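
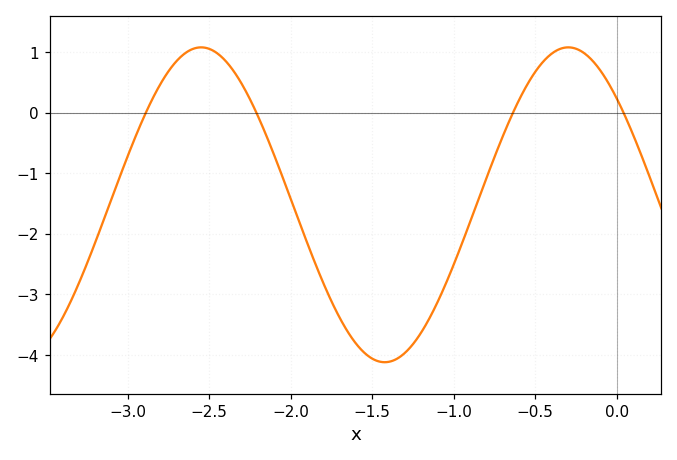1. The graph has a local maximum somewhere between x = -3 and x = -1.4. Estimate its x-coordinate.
-2.5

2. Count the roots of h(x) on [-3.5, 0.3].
4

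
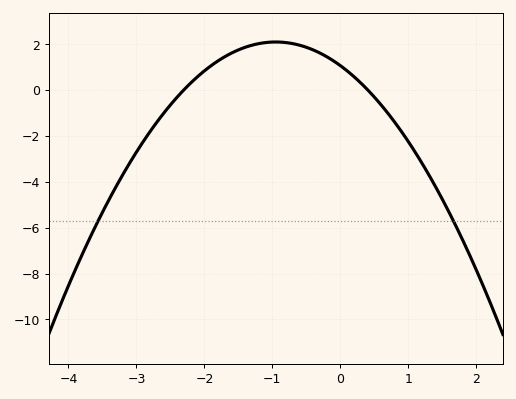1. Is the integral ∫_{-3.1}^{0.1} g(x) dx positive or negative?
positive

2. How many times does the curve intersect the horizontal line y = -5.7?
2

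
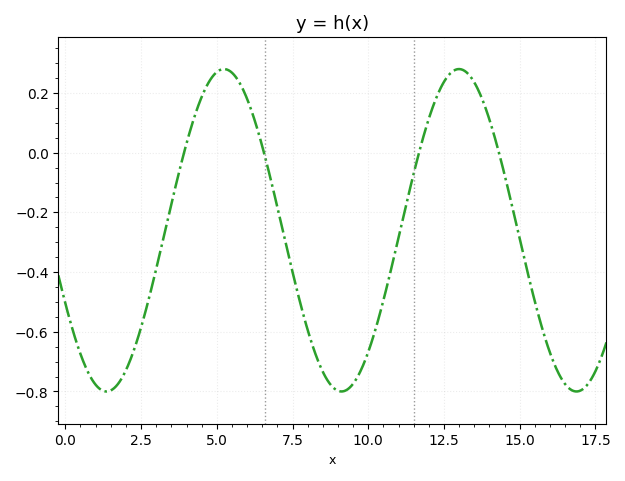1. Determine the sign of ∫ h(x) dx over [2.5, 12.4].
negative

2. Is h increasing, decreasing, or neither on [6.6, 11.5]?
neither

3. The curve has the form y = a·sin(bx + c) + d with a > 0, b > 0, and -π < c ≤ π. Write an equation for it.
y = 0.54sin(0.81x - 2.7) - 0.26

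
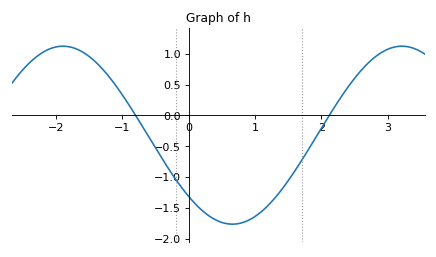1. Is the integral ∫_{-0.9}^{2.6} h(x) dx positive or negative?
negative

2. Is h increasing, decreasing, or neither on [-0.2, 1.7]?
neither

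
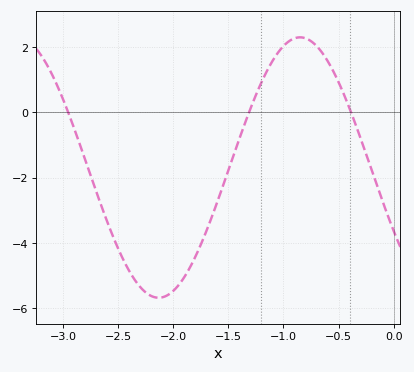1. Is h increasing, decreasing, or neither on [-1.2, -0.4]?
neither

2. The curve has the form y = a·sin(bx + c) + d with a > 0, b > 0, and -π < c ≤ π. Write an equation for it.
y = 3.99sin(2.5x - 2.6) - 1.69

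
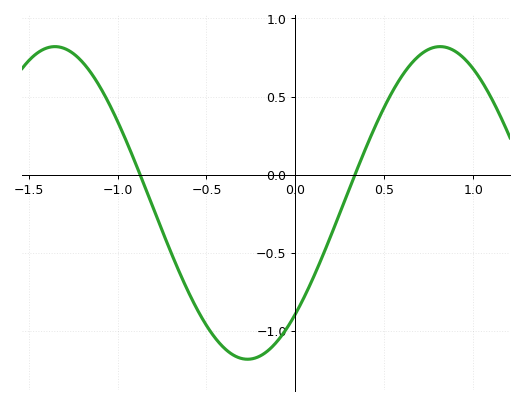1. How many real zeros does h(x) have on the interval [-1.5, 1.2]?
2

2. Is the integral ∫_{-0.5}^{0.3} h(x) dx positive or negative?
negative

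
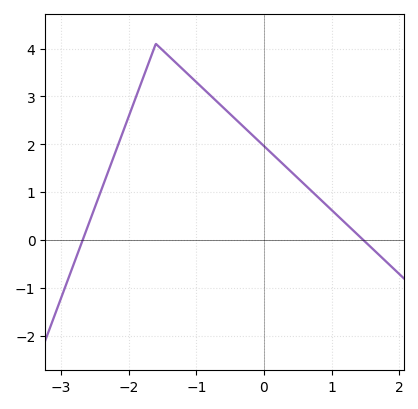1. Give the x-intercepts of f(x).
-2.7, 1.5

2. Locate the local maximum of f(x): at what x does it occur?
-1.6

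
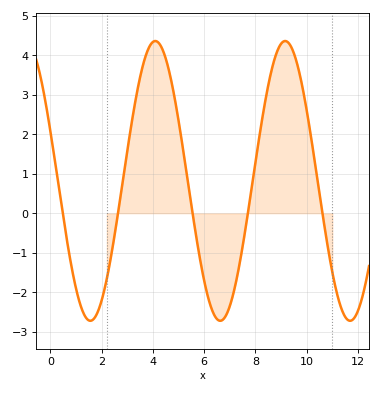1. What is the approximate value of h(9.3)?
4.31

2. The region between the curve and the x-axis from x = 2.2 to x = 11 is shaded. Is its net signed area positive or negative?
positive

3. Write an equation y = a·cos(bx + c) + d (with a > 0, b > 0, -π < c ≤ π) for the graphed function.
y = 3.54cos(1.24x + 1.21) + 0.82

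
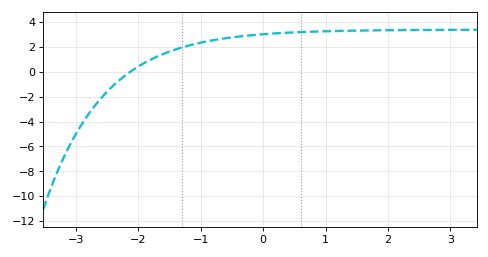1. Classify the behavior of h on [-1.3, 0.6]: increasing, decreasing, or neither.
increasing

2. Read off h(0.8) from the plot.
3.2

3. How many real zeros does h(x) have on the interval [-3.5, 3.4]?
1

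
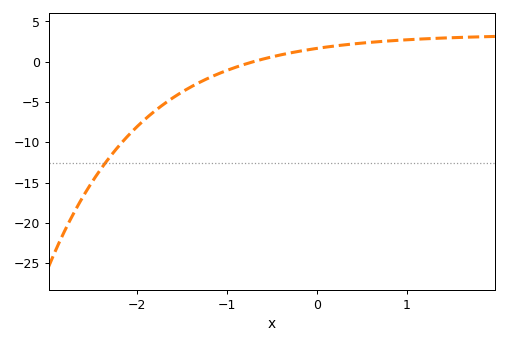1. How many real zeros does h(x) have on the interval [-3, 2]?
1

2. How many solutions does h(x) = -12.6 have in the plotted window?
1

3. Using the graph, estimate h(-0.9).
-0.5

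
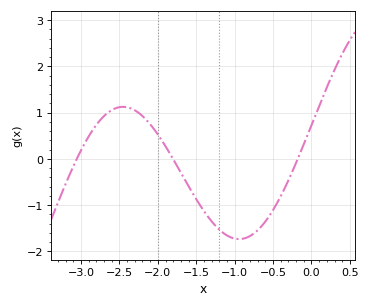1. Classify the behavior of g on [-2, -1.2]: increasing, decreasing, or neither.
decreasing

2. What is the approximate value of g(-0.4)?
-0.8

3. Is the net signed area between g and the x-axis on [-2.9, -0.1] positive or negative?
negative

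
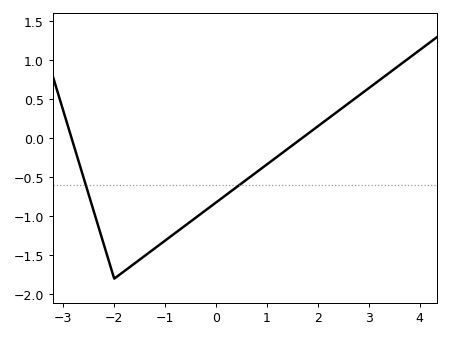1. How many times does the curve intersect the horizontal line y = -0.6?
2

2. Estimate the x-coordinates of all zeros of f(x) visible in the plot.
-2.8, 1.6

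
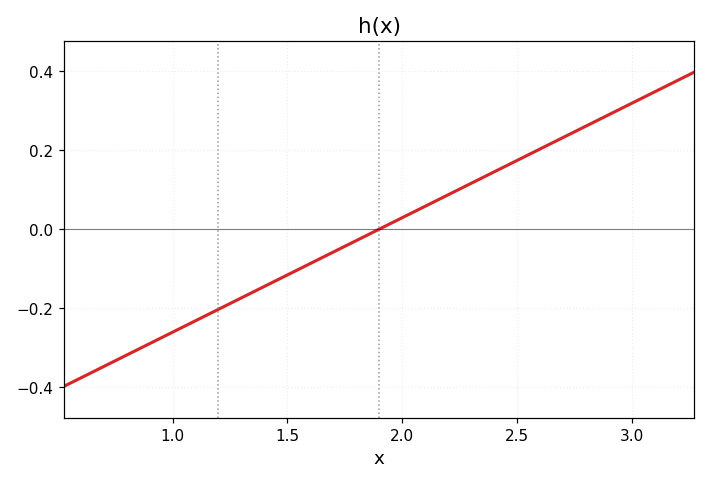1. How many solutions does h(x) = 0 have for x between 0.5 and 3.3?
1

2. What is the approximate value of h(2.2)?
0.08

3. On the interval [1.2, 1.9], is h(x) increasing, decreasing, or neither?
increasing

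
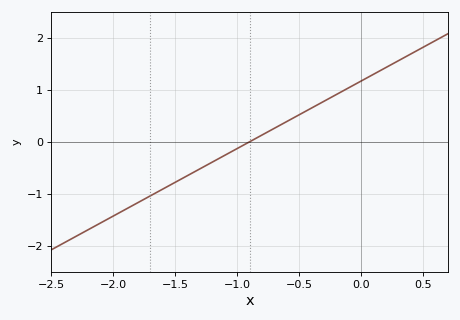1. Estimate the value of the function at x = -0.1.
1.04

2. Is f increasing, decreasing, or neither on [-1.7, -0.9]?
increasing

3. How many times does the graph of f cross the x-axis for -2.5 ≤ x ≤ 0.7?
1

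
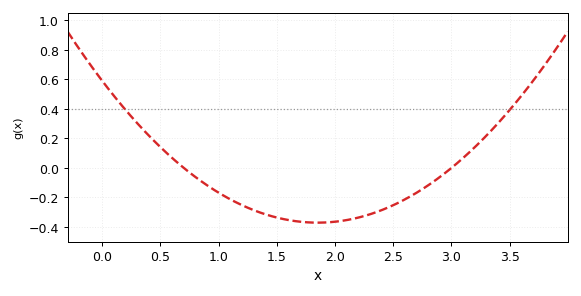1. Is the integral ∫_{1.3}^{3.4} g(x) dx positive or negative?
negative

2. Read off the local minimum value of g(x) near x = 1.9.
-0.37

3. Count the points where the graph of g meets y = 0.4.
2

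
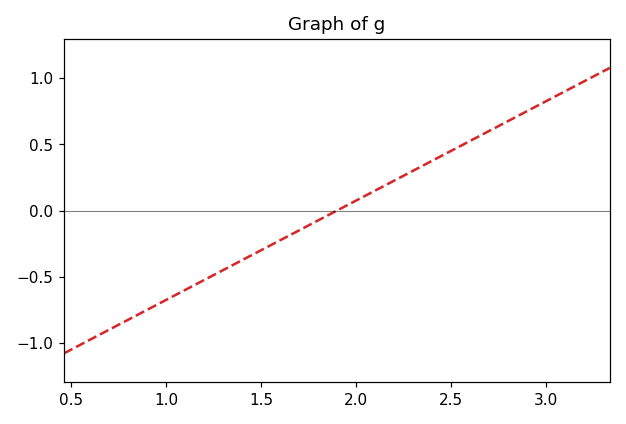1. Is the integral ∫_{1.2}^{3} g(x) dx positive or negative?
positive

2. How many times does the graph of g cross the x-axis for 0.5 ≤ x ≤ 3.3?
1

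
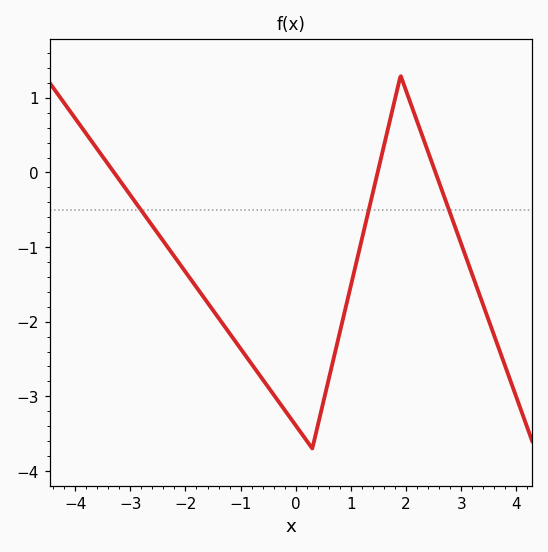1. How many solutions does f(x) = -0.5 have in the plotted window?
3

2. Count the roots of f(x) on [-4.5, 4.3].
3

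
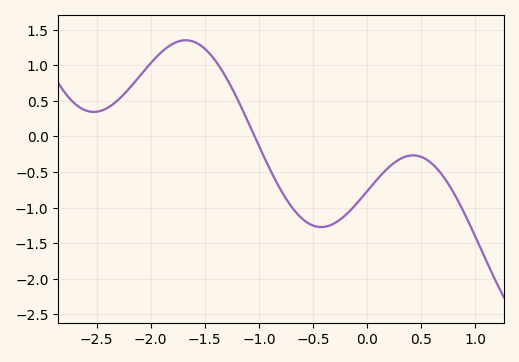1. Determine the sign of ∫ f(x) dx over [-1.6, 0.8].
negative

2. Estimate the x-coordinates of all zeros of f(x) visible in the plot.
-1.04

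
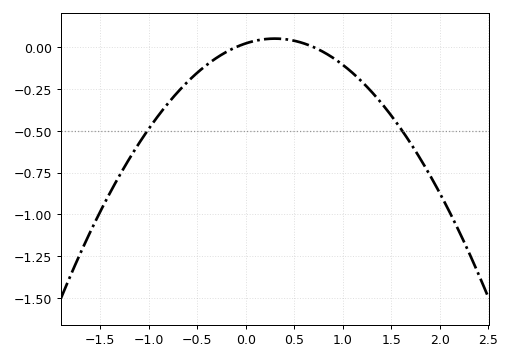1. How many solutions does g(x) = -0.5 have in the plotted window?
2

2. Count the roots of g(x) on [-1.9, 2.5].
2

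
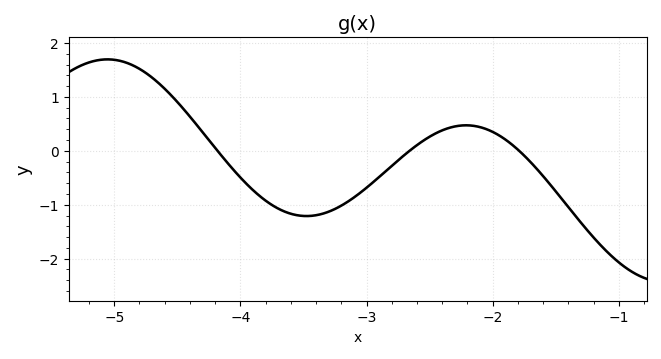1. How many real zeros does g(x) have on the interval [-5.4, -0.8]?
3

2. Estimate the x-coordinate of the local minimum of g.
-3.48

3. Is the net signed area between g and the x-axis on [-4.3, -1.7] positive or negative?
negative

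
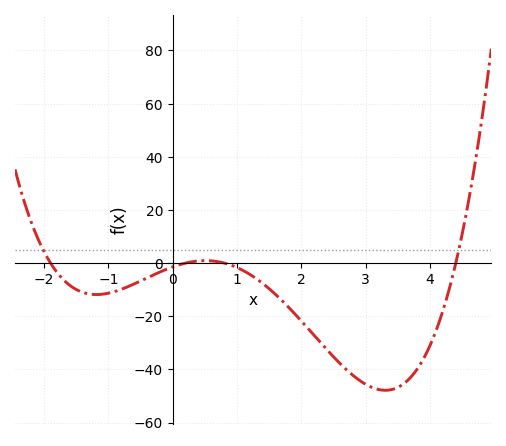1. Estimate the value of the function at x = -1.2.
-11.9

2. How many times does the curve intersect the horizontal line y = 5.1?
2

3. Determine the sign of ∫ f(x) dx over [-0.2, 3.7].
negative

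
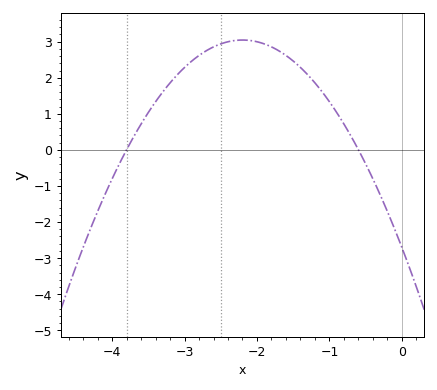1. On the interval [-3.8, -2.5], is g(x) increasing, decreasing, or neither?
increasing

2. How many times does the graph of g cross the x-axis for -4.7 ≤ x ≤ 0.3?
2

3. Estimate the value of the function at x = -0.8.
0.7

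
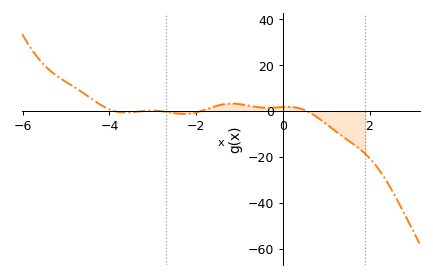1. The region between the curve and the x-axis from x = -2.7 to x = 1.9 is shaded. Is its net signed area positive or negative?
negative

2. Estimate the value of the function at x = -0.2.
2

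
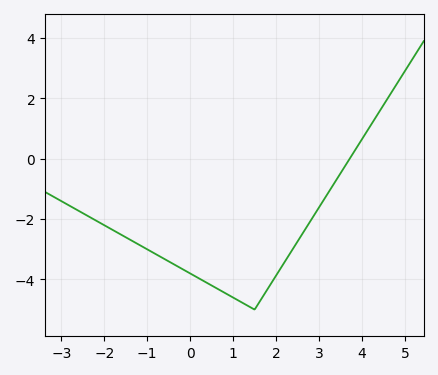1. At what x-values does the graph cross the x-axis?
3.71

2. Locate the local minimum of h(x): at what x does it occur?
1.5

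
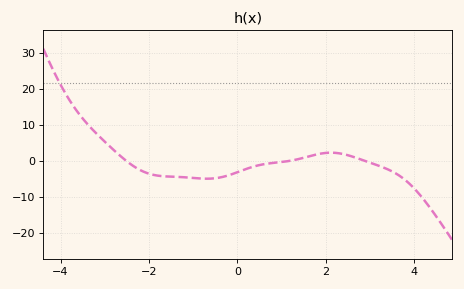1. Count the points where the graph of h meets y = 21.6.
1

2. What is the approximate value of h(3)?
-0.456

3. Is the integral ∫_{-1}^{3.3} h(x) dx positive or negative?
negative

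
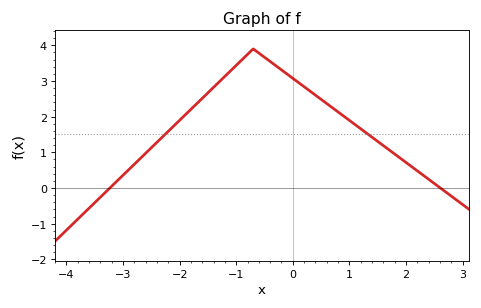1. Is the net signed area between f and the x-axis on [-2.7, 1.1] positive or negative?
positive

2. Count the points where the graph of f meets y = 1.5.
2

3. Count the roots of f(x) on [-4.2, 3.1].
2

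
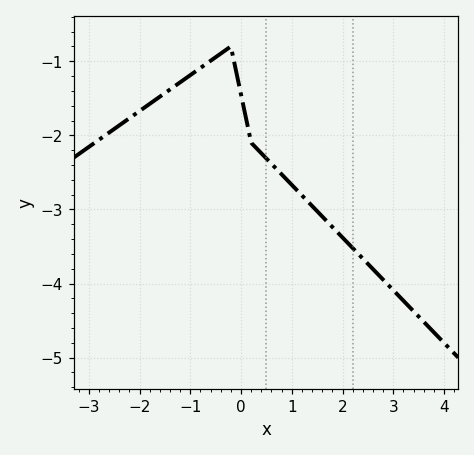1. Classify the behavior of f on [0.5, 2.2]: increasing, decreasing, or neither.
decreasing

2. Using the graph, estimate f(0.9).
-2.6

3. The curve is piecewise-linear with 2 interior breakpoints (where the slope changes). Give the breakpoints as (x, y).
(-0.2, -0.8); (0.2, -2.1)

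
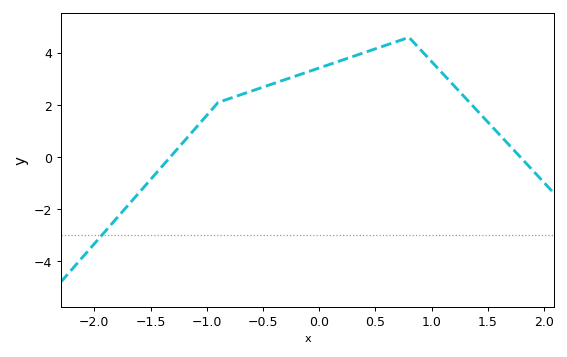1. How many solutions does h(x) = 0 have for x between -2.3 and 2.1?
2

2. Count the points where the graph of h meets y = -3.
1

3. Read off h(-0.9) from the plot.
2.1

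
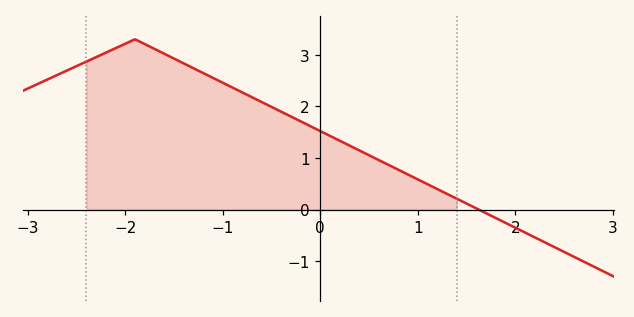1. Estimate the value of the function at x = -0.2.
1.71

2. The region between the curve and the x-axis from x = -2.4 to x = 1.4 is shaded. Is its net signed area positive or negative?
positive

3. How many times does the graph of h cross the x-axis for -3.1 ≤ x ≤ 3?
1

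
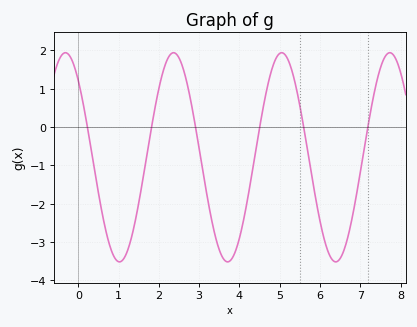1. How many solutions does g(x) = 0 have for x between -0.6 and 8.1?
6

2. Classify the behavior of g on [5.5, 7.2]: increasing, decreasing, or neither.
neither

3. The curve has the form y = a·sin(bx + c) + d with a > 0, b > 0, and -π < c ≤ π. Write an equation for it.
y = 2.73sin(2.34x + 2.32) - 0.79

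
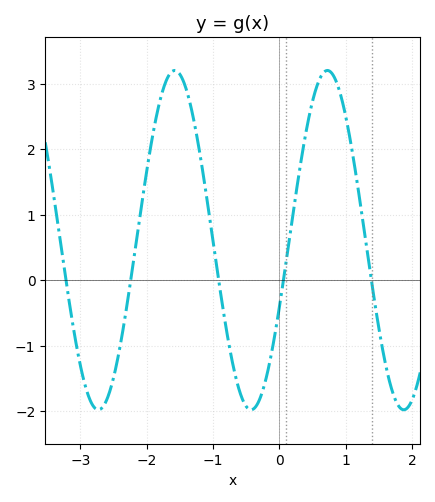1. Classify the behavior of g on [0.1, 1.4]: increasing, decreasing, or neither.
neither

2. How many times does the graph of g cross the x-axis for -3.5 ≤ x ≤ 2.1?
5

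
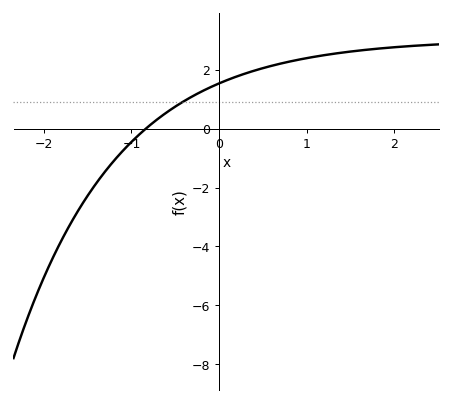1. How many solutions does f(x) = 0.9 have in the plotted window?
1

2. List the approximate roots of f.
-0.837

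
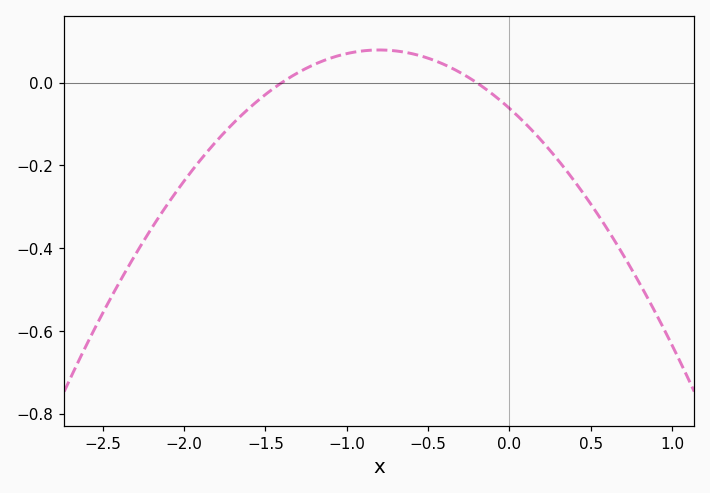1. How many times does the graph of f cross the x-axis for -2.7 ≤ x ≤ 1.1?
2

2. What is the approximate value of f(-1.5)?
-0.029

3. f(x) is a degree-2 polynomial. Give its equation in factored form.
y = -0.22(x + 1.4)(x + 0.2)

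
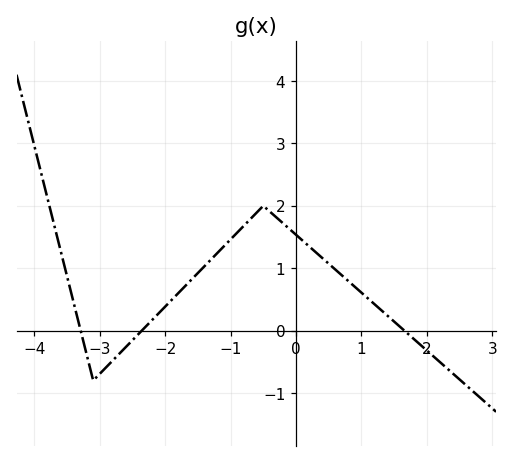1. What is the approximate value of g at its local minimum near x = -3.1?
-0.799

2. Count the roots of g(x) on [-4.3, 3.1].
3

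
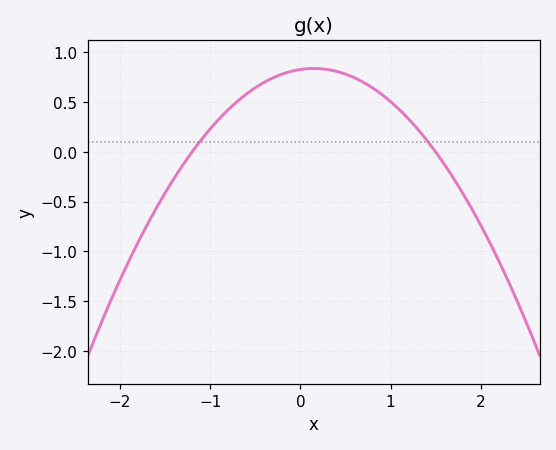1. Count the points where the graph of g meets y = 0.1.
2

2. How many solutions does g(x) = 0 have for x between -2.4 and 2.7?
2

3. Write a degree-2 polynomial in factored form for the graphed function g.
y = -0.46(x + 1.2)(x - 1.5)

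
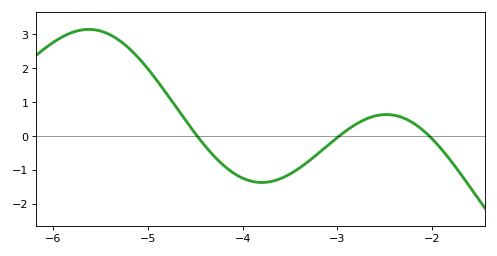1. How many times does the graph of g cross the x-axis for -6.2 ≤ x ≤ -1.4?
3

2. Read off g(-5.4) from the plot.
3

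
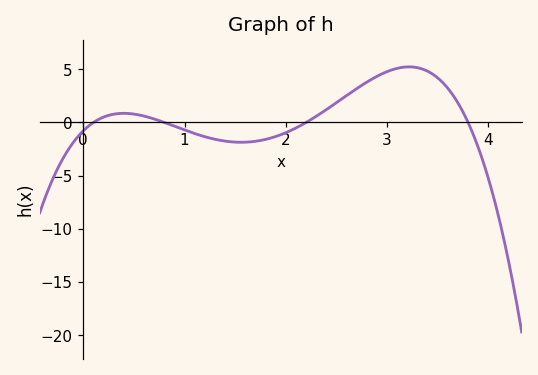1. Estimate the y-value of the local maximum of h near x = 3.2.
5.23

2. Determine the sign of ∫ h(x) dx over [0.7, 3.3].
positive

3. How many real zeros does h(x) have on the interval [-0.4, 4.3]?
4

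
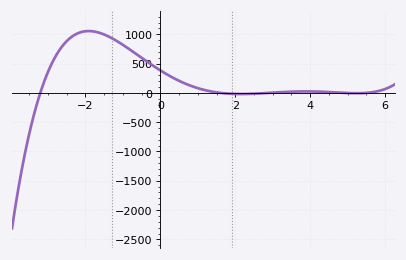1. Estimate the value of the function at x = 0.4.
238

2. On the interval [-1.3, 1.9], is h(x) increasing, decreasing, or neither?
decreasing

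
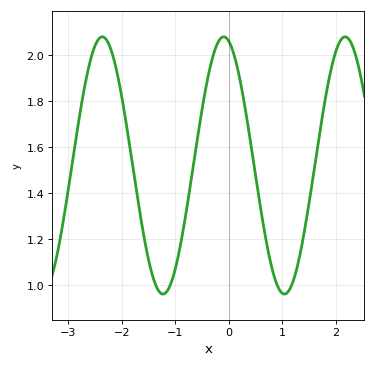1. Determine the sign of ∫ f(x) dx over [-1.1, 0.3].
positive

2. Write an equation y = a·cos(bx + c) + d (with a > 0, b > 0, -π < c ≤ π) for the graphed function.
y = 0.56cos(2.77x + 0.262) + 1.52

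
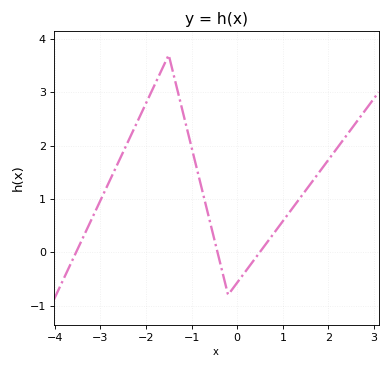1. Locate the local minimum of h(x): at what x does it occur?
-0.198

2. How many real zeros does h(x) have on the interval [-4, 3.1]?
3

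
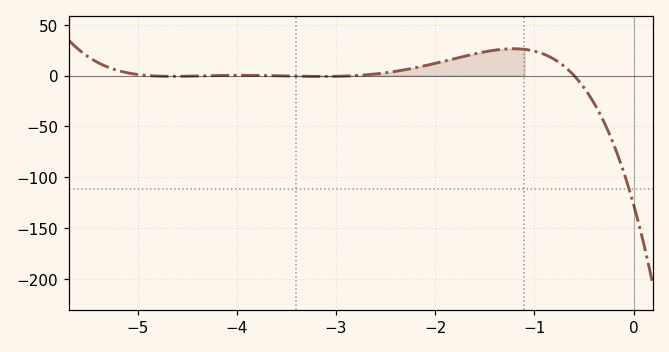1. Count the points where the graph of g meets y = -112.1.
1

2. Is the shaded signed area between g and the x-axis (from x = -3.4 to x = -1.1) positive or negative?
positive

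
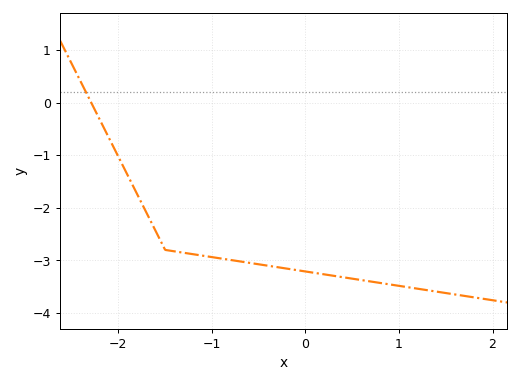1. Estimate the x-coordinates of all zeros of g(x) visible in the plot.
-2.29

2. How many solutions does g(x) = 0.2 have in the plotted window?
1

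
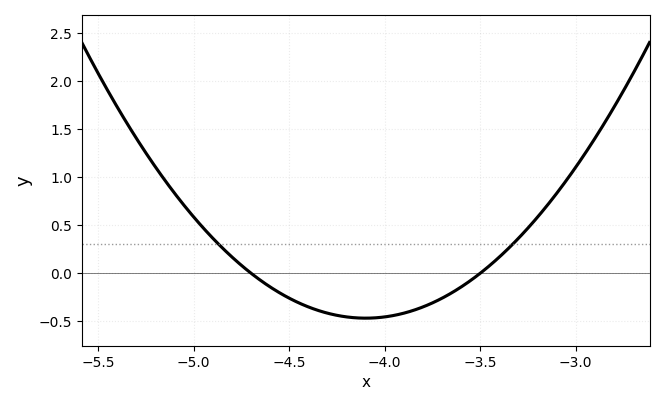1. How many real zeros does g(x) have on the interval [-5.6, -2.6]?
2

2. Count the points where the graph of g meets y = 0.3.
2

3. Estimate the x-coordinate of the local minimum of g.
-4.1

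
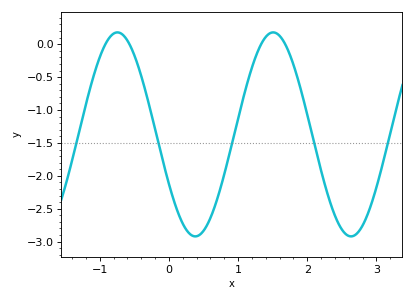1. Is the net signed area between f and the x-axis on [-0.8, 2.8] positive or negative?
negative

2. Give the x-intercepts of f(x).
-0.92, -0.571, 1.33, 1.68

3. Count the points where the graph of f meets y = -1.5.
5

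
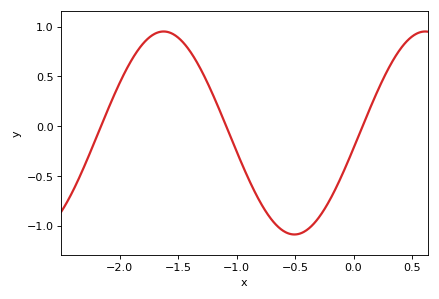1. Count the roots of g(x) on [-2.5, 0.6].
3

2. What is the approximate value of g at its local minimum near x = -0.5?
-1.1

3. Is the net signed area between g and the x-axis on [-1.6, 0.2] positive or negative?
negative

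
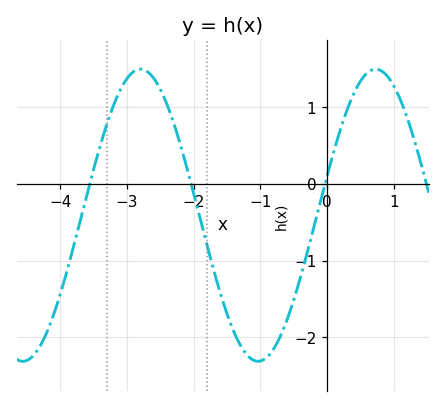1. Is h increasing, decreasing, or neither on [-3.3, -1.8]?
neither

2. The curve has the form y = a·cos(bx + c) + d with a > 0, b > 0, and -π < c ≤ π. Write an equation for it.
y = 1.9cos(1.8x - 1.3) - 0.41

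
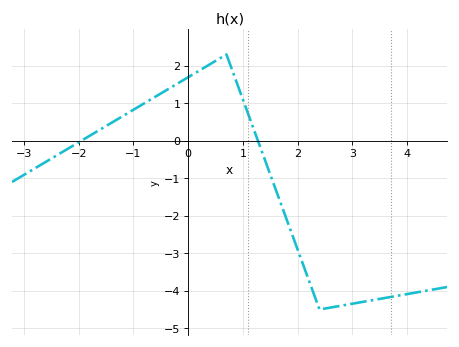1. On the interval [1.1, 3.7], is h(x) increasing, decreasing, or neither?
neither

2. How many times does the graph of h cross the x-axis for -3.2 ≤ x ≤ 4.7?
2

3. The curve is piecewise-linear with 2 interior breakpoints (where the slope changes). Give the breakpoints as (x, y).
(0.7, 2.3); (2.4, -4.5)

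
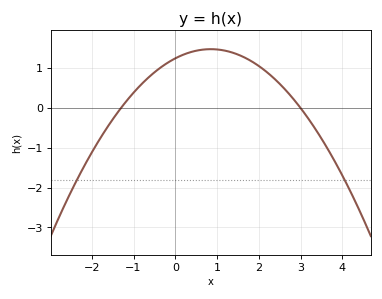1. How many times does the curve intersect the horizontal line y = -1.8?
2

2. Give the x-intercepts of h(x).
-1.2, 3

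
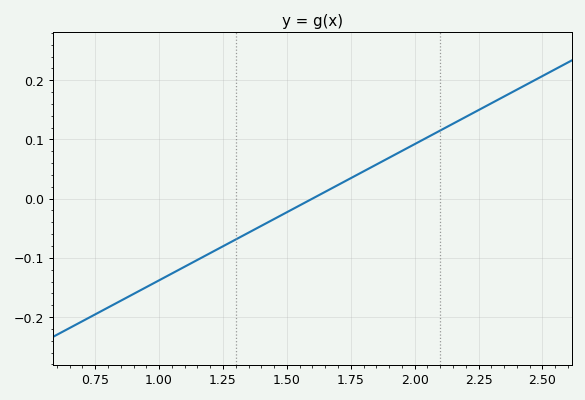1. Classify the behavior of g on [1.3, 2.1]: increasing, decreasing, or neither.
increasing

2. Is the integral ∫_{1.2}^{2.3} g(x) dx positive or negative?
positive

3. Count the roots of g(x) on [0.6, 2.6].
1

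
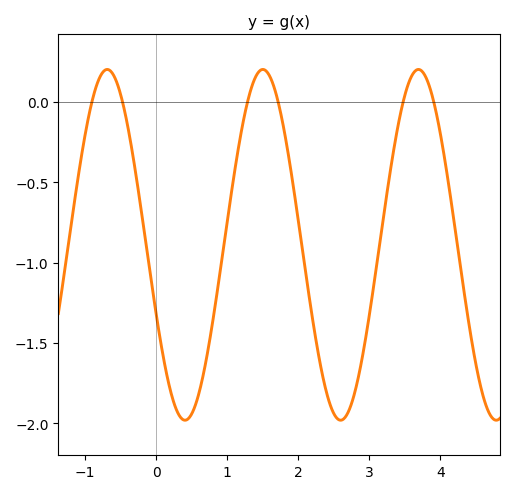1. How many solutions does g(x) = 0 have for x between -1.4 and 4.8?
6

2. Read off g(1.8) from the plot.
-0.173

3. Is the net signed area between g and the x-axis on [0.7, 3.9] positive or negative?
negative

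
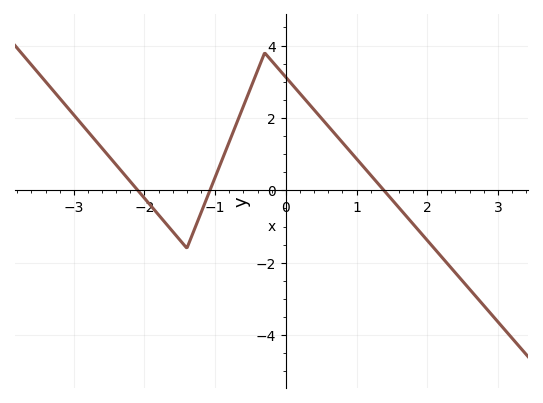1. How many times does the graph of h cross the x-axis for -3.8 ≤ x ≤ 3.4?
3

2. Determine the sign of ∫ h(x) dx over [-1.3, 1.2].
positive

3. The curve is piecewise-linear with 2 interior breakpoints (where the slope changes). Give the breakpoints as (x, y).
(-1.4, -1.6); (-0.3, 3.8)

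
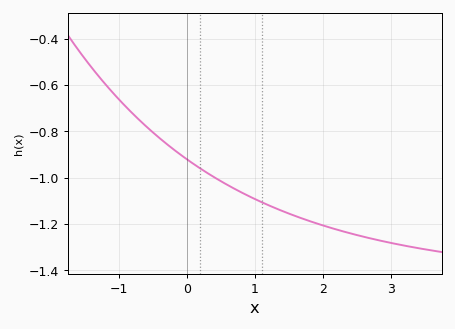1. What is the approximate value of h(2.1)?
-1.22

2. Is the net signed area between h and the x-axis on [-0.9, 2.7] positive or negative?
negative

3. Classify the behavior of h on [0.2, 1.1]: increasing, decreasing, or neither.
decreasing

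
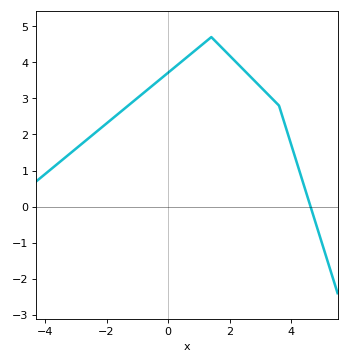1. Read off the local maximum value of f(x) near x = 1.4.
4.7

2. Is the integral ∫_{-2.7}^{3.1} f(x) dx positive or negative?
positive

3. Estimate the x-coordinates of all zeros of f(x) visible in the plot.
4.62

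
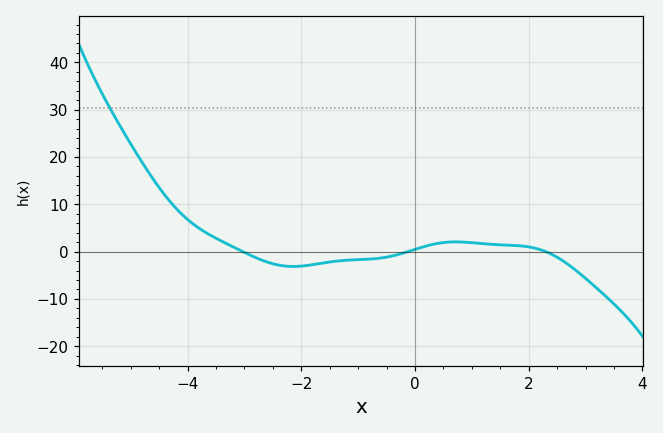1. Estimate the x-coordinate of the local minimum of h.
-2.14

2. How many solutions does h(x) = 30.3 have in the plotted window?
1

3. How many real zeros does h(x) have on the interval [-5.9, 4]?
3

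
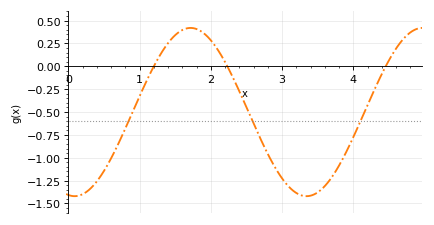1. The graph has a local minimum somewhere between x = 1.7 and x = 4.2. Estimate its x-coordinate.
3.34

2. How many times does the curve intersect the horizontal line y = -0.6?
3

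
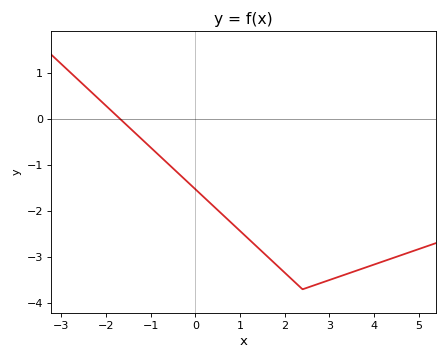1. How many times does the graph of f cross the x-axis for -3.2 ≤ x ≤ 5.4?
1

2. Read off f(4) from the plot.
-3.16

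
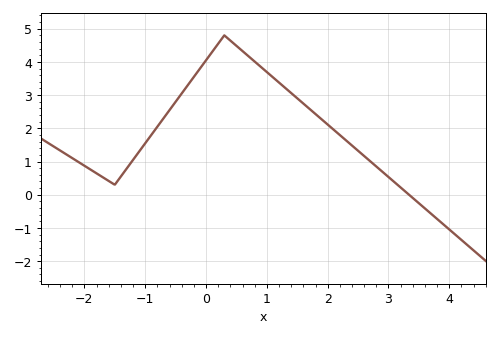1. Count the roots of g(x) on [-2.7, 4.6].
1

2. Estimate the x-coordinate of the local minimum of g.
-1.5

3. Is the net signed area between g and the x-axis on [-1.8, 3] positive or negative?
positive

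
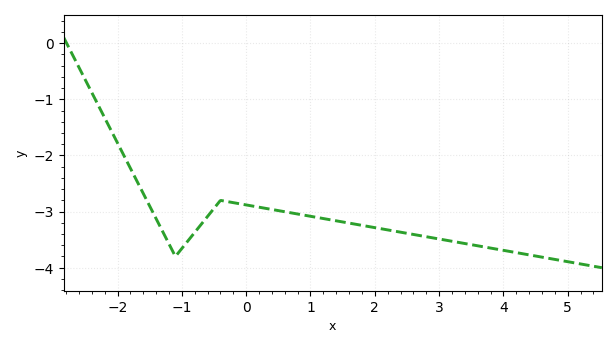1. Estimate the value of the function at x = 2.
-3.29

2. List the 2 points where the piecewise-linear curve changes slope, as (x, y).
(-1.1, -3.8); (-0.4, -2.8)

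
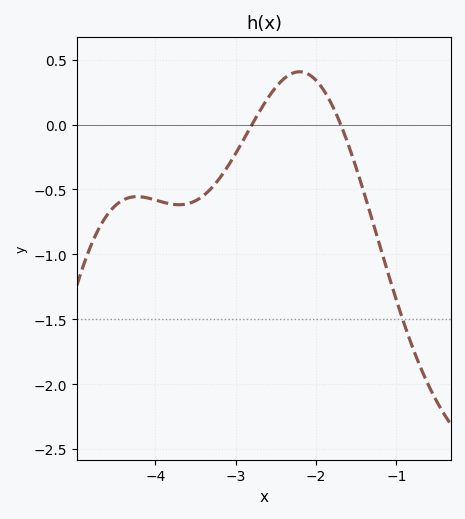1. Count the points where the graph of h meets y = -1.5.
1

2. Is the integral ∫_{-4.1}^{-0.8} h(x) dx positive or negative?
negative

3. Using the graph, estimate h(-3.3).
-0.5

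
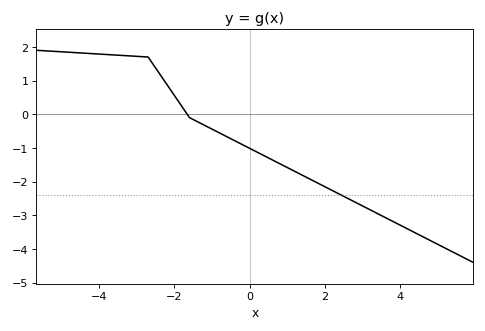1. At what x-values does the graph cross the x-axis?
-1.6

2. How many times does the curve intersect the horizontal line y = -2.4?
1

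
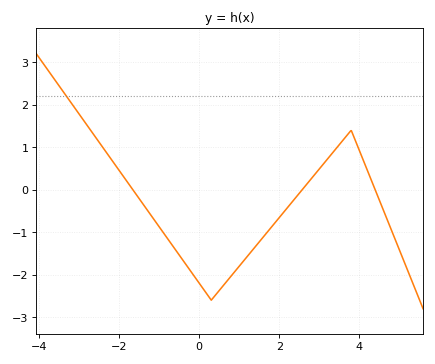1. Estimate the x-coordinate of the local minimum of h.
0.302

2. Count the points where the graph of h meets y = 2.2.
1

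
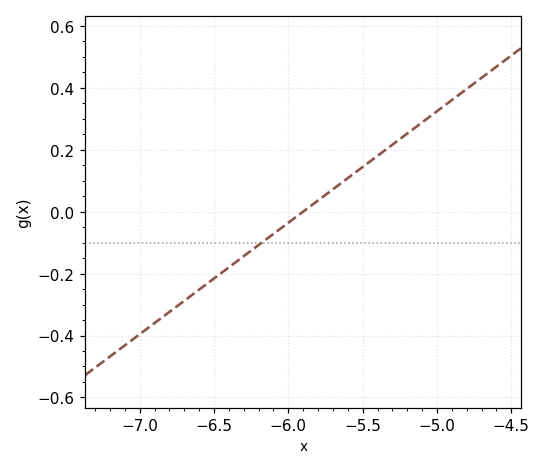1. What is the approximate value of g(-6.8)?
-0.324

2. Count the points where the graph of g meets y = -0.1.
1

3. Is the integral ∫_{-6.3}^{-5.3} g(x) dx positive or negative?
positive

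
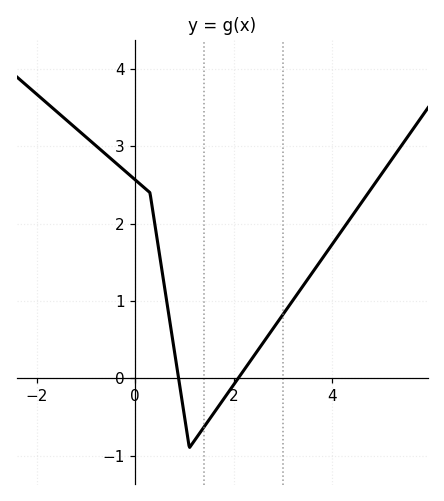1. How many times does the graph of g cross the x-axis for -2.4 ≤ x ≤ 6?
2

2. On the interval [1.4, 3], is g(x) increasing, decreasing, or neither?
increasing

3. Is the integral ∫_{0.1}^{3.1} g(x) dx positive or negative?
positive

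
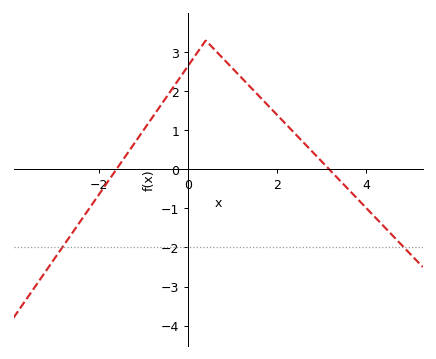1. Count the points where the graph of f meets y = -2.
2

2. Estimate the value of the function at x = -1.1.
0.8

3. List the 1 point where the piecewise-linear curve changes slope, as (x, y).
(0.4, 3.3)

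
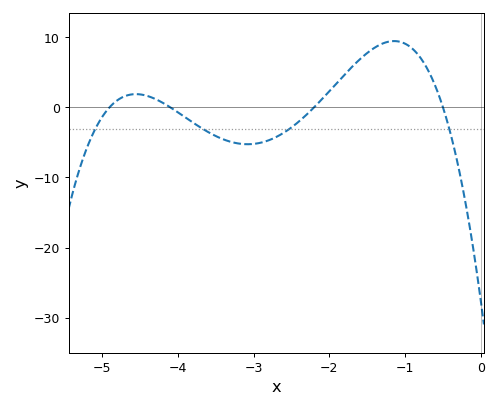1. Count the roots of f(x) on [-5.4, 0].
4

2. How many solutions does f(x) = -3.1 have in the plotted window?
4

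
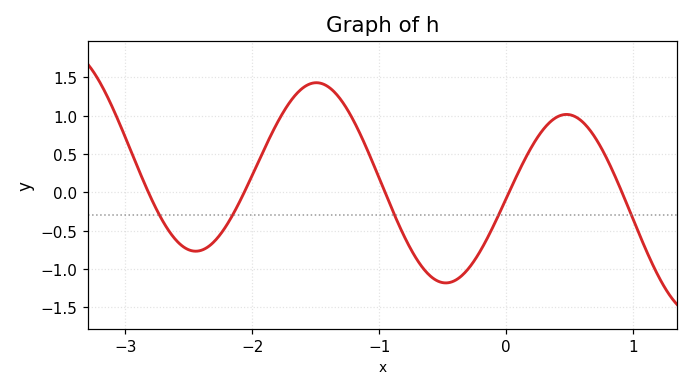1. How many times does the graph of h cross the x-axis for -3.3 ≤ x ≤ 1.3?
5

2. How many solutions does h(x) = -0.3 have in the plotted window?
5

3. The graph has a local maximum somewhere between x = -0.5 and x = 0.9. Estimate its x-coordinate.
0.5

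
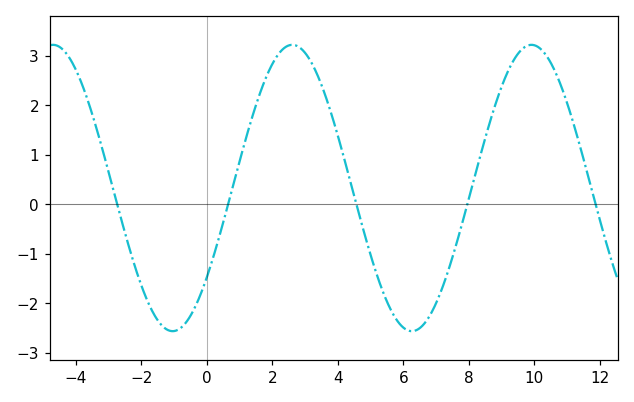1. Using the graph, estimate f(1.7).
2.4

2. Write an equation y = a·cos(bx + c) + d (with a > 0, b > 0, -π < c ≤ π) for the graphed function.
y = 2.89cos(0.86x - 2.2) + 0.33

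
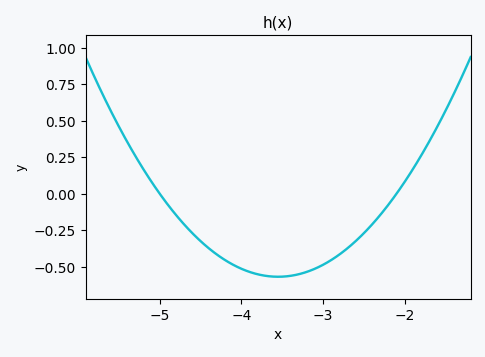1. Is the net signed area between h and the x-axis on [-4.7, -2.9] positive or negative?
negative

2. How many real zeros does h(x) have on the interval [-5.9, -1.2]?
2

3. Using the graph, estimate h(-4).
-0.513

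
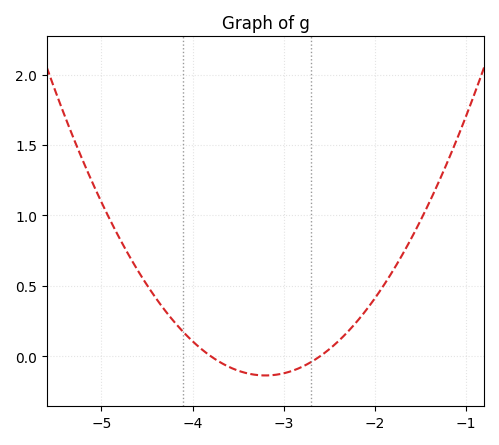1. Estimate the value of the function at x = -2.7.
-0.042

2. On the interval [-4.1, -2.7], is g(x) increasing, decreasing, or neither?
neither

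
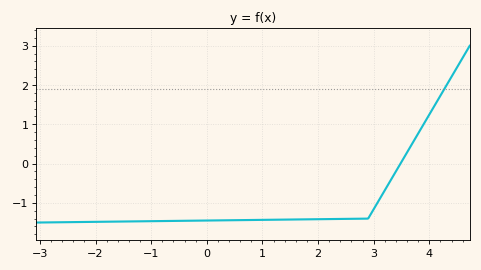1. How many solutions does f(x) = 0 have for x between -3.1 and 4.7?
1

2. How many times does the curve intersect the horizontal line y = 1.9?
1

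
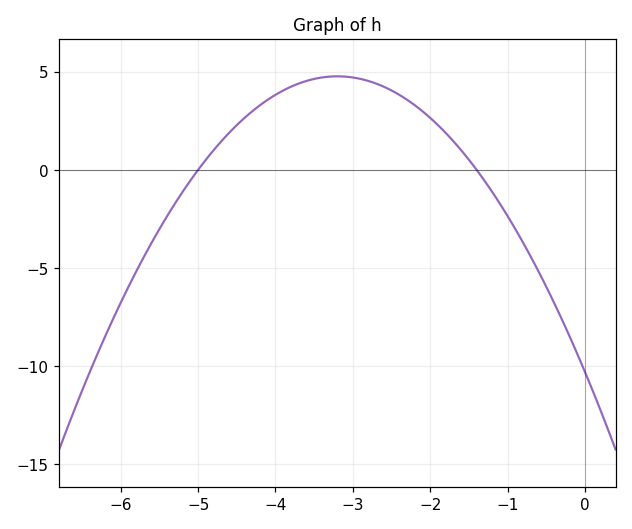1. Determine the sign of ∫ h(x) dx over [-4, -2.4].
positive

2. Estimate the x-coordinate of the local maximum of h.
-3.2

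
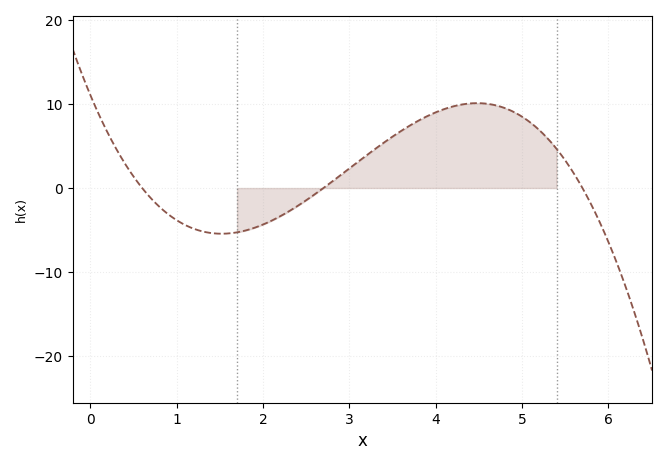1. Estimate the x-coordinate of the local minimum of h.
1.5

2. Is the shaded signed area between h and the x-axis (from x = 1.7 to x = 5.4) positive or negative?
positive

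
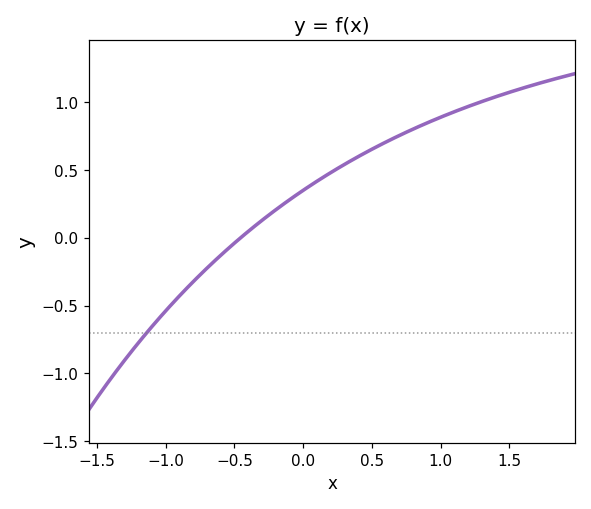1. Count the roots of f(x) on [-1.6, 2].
1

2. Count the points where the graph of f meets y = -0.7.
1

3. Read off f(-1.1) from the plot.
-0.655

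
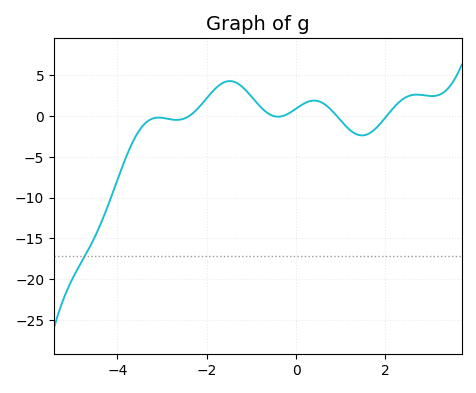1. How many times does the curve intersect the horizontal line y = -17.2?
1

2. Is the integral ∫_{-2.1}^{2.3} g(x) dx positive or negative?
positive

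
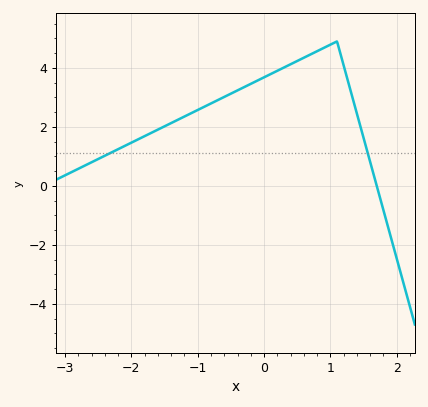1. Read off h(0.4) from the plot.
4.12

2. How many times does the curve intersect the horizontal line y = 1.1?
2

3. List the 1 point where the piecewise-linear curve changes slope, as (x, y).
(1.1, 4.9)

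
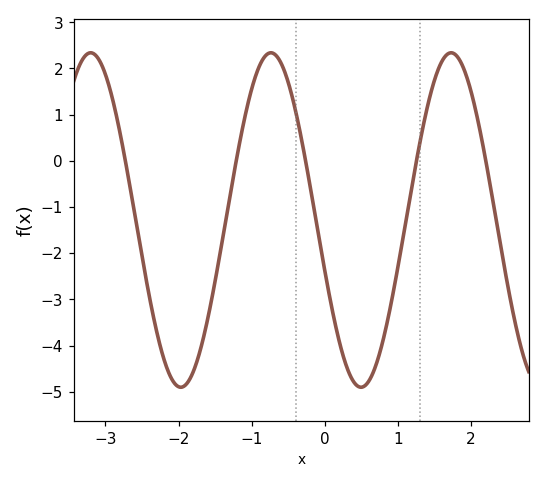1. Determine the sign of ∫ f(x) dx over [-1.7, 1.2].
negative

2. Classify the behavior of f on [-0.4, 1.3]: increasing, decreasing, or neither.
neither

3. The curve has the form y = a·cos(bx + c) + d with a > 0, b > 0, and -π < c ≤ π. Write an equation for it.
y = 3.62cos(2.5x + 1.9) - 1.28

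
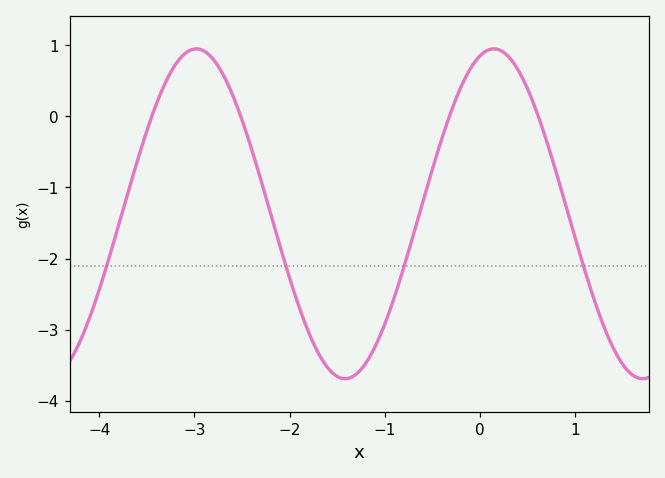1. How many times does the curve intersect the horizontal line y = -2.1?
4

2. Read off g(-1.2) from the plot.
-3.5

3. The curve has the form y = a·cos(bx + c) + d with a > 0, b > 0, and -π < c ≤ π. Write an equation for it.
y = 2.32cos(2x - 0.29) - 1.37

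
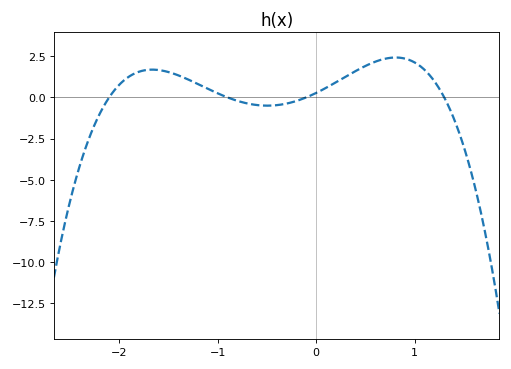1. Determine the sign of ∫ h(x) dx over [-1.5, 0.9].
positive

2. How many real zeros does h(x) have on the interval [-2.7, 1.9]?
4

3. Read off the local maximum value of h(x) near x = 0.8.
2.4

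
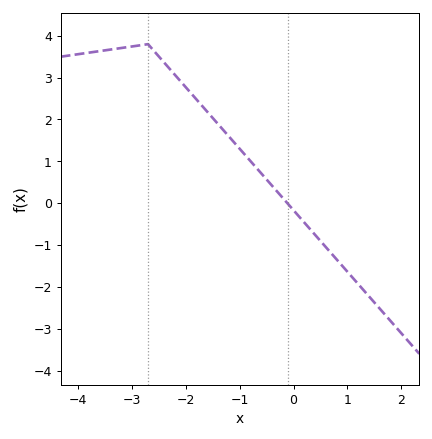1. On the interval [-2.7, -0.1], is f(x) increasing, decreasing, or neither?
decreasing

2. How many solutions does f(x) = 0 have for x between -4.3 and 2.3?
1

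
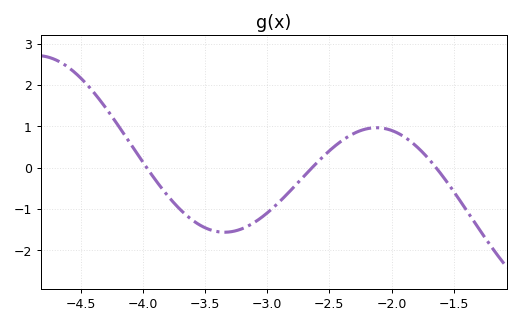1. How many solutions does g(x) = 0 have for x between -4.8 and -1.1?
3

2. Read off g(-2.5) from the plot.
0.4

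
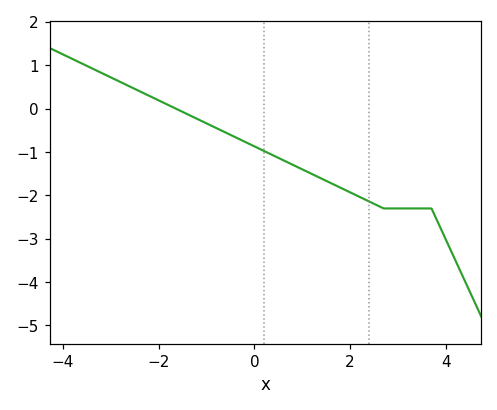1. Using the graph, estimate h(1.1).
-1.5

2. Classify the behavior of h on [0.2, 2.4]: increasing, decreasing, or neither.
decreasing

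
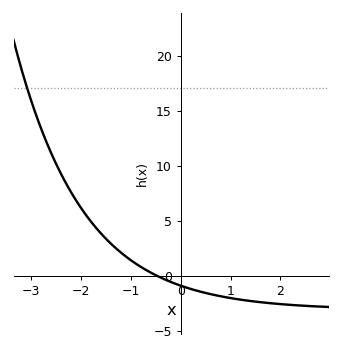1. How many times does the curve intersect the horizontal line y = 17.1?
1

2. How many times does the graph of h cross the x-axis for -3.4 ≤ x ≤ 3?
1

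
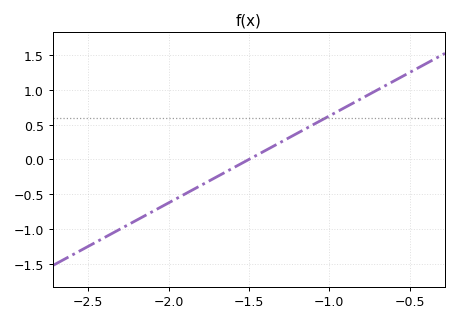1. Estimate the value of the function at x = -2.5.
-1.25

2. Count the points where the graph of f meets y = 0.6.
1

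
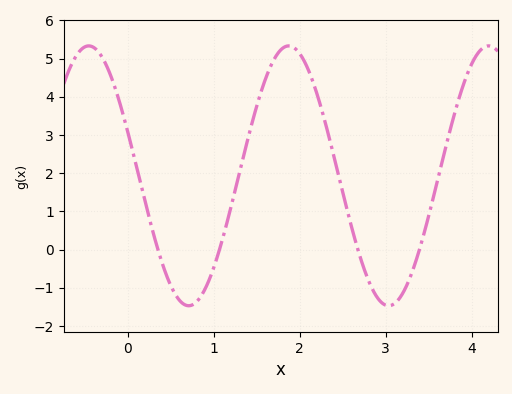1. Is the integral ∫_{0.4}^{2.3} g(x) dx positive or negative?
positive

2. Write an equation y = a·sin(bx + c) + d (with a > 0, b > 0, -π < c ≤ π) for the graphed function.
y = 3.4sin(2.7x + 2.8) + 1.93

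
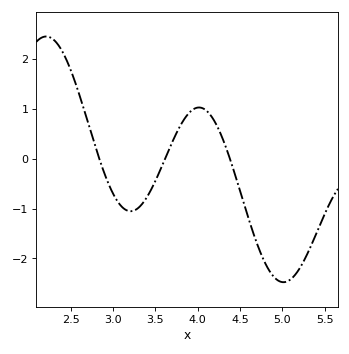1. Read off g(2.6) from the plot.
1.3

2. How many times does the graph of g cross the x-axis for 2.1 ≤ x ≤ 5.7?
3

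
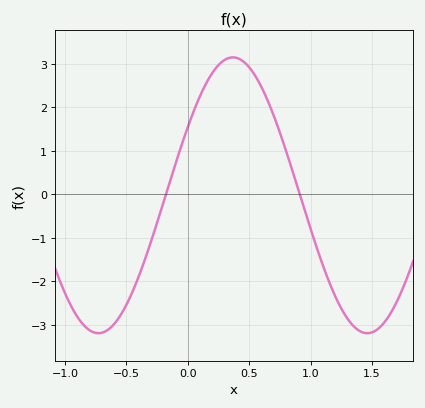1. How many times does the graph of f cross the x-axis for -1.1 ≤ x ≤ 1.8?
2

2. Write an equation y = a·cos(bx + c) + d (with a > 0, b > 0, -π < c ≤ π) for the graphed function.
y = 3.17cos(2.9x - 1.1) - 0.02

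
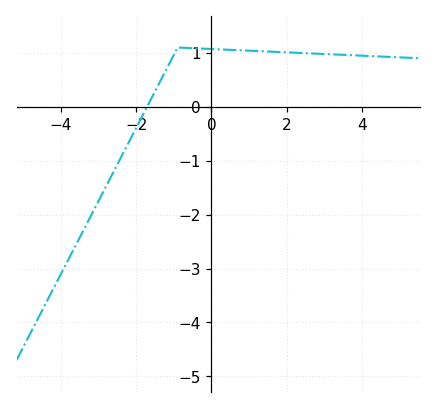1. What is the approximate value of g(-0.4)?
1.1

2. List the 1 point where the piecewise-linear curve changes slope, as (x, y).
(-0.9, 1.1)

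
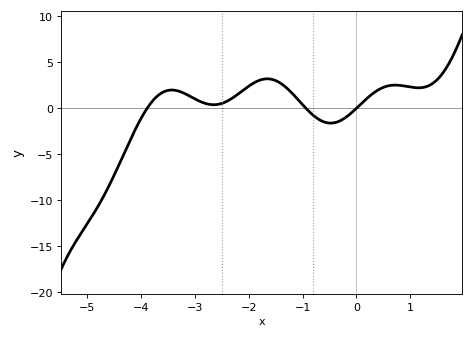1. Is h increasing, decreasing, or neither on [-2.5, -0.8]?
neither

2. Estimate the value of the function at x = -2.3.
1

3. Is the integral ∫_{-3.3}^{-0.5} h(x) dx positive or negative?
positive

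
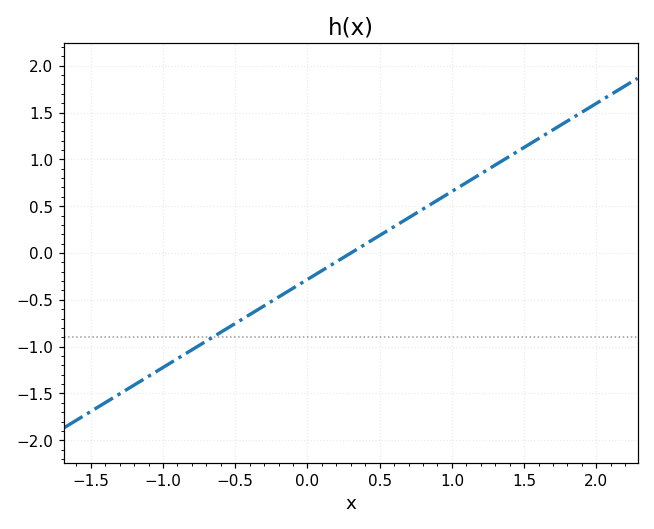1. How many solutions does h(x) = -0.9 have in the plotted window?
1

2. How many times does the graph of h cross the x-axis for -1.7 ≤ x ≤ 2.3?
1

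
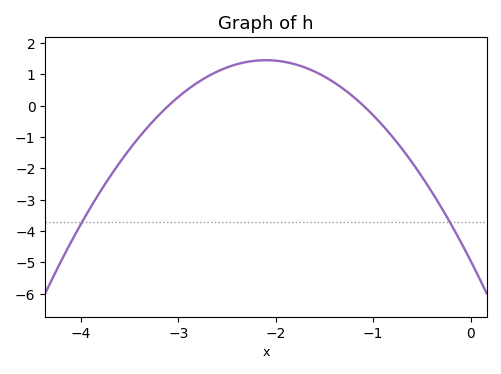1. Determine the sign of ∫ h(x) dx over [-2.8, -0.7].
positive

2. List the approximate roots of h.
-3.1, -1.1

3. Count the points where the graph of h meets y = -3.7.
2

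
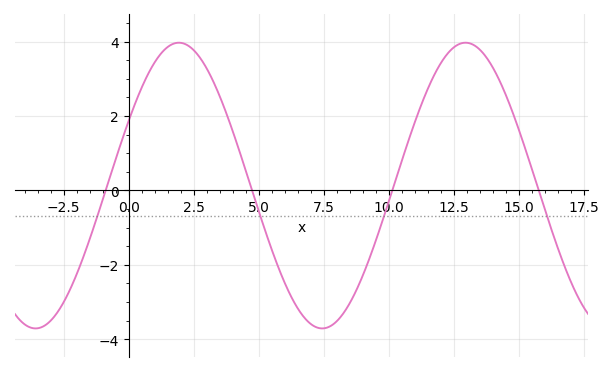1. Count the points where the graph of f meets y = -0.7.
4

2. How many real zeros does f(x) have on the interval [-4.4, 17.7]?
4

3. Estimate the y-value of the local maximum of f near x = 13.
3.97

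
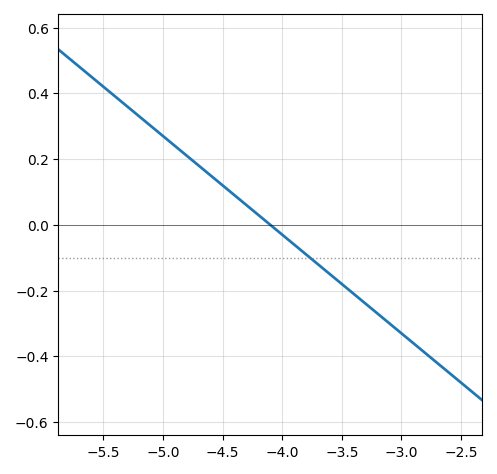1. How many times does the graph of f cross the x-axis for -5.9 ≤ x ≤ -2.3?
1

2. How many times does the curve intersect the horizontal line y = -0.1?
1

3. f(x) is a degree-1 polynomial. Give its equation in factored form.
y = -0.3(x + 4.1)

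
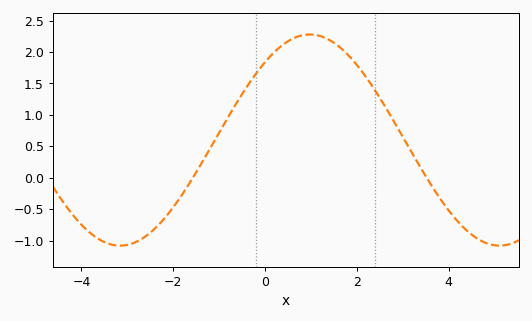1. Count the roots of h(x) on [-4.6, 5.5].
2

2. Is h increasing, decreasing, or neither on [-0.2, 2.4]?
neither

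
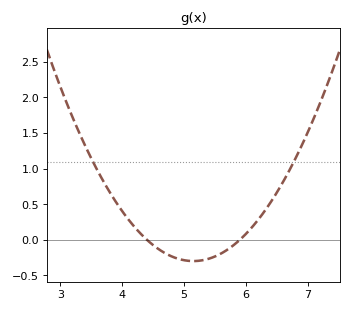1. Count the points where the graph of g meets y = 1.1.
2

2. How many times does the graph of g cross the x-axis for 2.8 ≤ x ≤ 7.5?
2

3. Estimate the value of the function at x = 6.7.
0.975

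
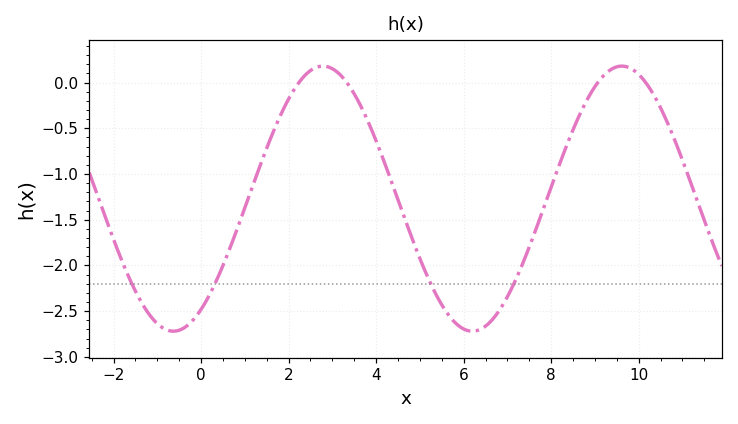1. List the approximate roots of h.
2.24, 3.33, 9.07, 10.2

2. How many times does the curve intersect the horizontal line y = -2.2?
4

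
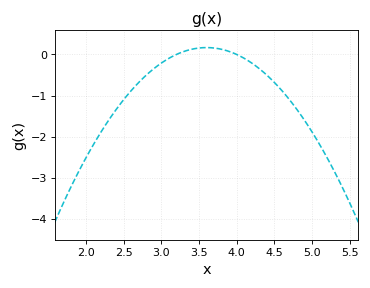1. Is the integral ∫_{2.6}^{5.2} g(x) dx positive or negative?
negative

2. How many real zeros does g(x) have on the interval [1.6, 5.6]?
2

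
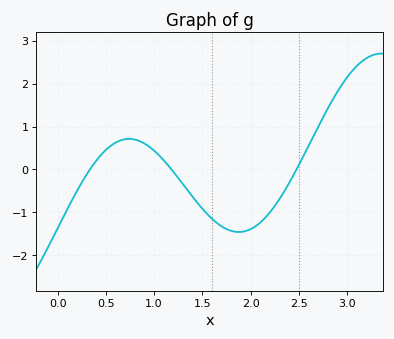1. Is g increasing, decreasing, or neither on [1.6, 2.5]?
neither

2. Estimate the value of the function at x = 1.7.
-1.33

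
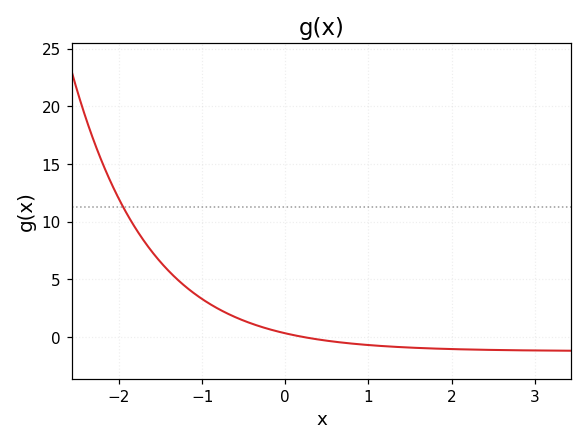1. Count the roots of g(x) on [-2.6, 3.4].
1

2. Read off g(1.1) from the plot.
-0.5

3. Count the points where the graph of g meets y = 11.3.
1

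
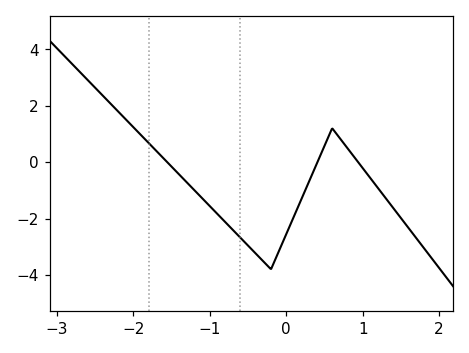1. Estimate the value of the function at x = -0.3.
-3.6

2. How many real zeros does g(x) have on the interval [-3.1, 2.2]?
3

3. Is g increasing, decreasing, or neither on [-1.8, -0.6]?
decreasing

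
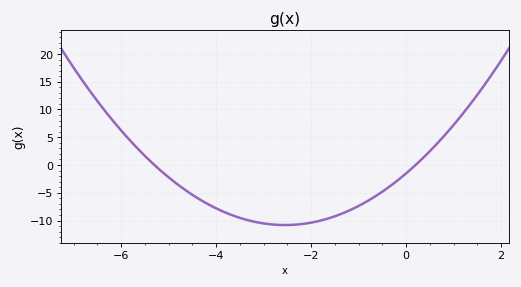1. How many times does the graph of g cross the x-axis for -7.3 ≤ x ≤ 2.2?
2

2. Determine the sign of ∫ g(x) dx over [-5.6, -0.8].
negative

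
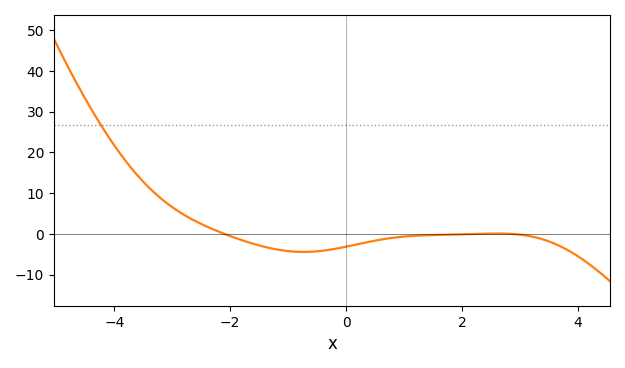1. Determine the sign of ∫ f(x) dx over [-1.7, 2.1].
negative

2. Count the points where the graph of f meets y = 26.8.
1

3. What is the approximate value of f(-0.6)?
-4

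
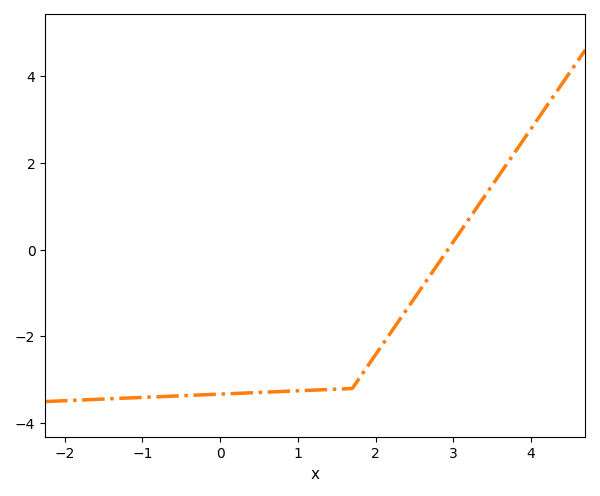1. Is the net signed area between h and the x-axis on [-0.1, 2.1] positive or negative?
negative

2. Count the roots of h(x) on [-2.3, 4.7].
1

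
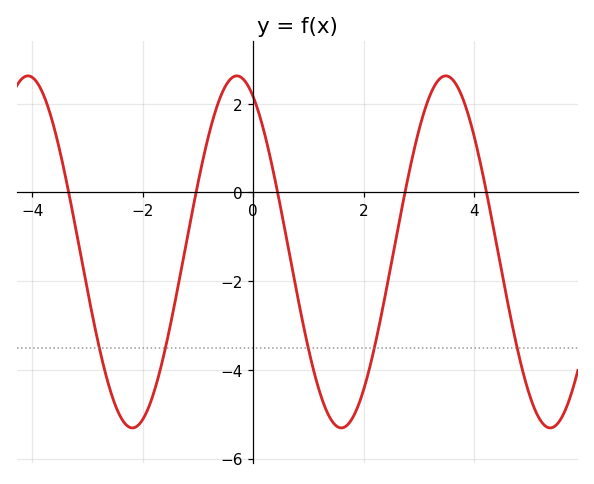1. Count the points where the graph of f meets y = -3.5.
5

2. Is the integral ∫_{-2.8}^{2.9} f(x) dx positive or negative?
negative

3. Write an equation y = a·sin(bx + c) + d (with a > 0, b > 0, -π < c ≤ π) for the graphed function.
y = 3.97sin(1.7x + 2.1) - 1.34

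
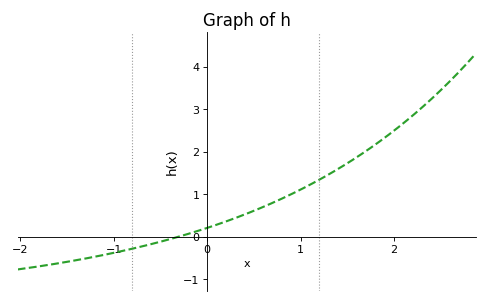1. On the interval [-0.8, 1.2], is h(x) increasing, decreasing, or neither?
increasing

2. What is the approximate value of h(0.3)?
0.4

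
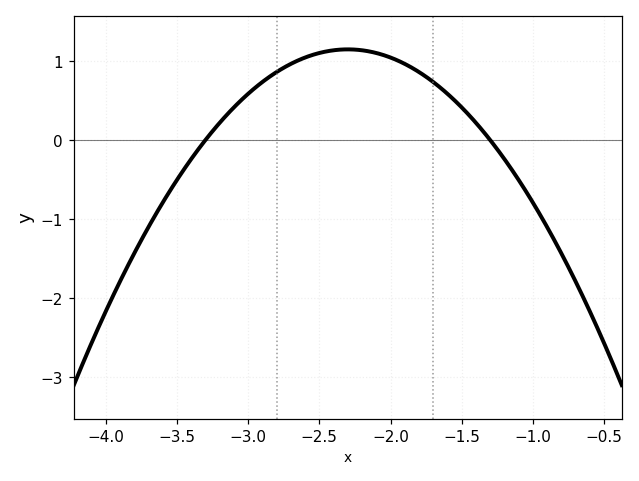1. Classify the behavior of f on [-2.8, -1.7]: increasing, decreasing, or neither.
neither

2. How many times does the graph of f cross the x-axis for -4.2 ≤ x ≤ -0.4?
2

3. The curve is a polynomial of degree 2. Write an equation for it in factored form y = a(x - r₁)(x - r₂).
y = -1.15(x + 3.3)(x + 1.3)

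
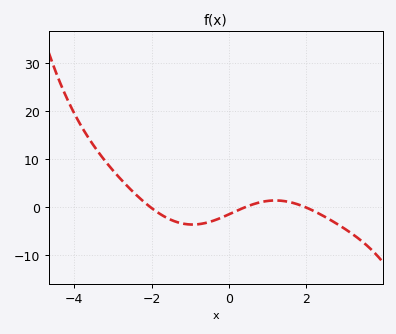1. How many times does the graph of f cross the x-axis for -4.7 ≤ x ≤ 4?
3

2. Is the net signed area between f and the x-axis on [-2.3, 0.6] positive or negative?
negative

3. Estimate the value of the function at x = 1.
1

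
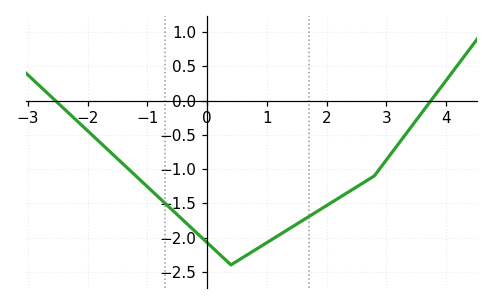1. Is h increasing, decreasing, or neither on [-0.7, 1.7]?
neither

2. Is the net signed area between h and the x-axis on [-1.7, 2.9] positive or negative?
negative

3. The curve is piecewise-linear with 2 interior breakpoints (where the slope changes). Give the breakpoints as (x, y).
(0.4, -2.4); (2.8, -1.1)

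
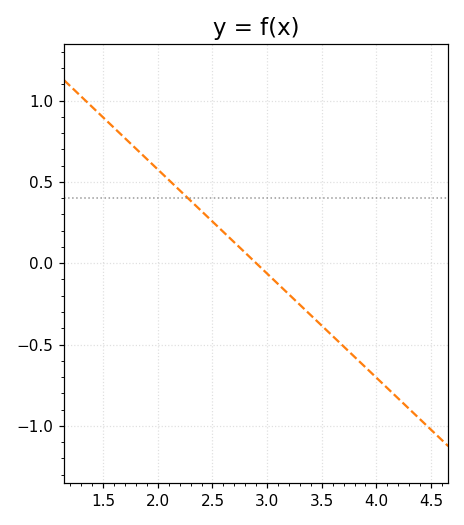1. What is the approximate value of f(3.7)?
-0.512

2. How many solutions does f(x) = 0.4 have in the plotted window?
1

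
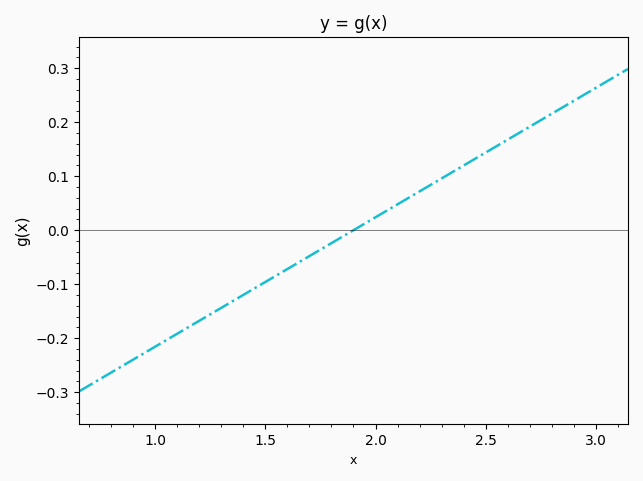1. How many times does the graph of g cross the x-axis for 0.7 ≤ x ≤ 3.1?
1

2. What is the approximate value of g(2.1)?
0.048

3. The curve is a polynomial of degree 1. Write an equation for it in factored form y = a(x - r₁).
y = 0.24(x - 1.9)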